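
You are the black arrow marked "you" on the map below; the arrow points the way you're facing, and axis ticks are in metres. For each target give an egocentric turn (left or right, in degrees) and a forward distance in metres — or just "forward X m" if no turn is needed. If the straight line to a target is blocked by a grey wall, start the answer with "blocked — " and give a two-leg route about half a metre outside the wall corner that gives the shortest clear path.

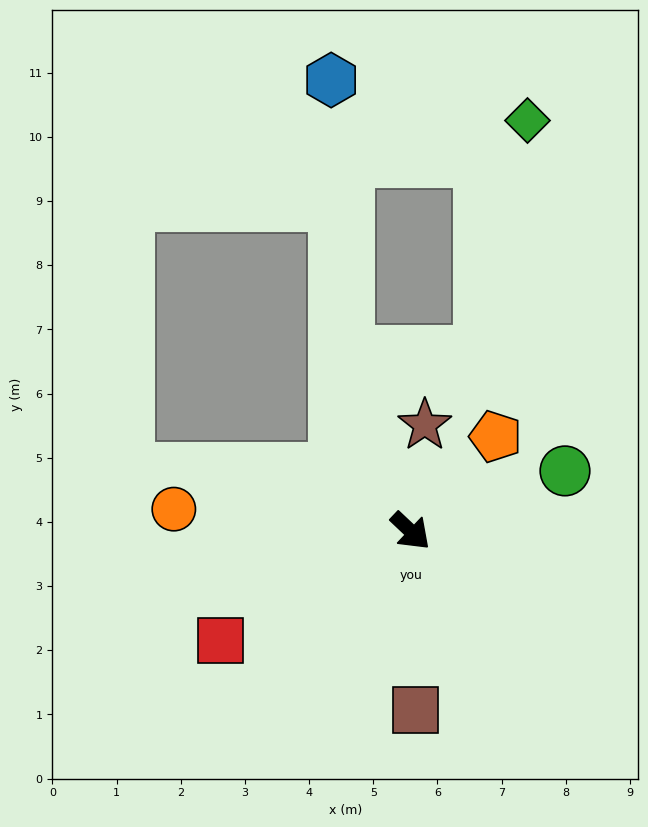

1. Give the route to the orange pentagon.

turn left 91°, forward 2.0 m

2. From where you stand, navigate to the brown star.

turn left 126°, forward 1.7 m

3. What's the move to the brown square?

turn right 45°, forward 2.8 m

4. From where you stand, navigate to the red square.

turn right 107°, forward 3.4 m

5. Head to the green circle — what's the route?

turn left 65°, forward 2.6 m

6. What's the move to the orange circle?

turn right 142°, forward 3.7 m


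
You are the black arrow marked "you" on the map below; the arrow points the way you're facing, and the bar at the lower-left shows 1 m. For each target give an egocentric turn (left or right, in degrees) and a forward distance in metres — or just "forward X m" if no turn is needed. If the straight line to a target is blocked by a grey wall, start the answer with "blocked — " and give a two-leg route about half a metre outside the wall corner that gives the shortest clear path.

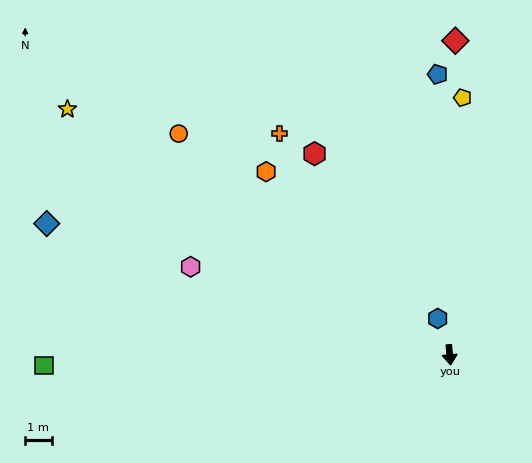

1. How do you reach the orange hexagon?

turn right 140°, forward 9.7 m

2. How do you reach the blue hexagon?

turn right 167°, forward 1.4 m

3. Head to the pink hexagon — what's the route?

turn right 114°, forward 10.3 m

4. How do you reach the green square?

turn right 94°, forward 15.2 m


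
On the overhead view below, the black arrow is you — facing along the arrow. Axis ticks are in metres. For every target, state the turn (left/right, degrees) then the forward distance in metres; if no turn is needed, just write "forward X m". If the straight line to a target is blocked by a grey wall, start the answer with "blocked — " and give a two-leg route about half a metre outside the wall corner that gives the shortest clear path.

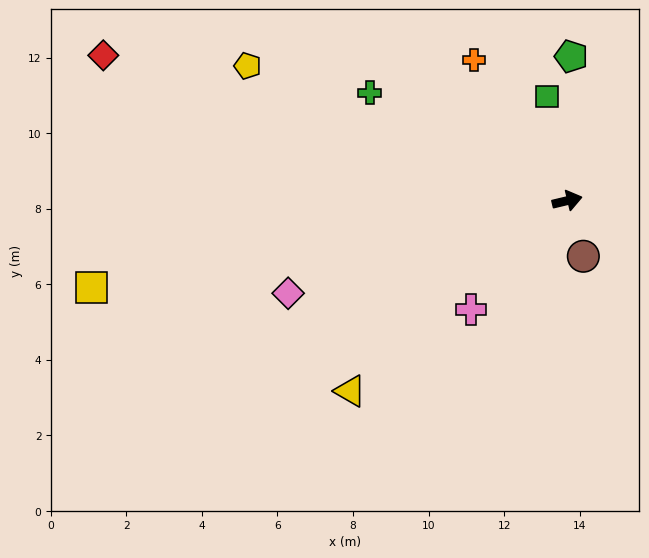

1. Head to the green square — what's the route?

turn left 87°, forward 2.8 m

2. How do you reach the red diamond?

turn left 149°, forward 12.9 m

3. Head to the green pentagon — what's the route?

turn left 75°, forward 3.8 m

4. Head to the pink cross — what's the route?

turn right 145°, forward 3.8 m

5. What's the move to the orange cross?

turn left 110°, forward 4.5 m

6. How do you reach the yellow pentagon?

turn left 144°, forward 9.2 m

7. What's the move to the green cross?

turn left 138°, forward 6.0 m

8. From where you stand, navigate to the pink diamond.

turn right 175°, forward 7.8 m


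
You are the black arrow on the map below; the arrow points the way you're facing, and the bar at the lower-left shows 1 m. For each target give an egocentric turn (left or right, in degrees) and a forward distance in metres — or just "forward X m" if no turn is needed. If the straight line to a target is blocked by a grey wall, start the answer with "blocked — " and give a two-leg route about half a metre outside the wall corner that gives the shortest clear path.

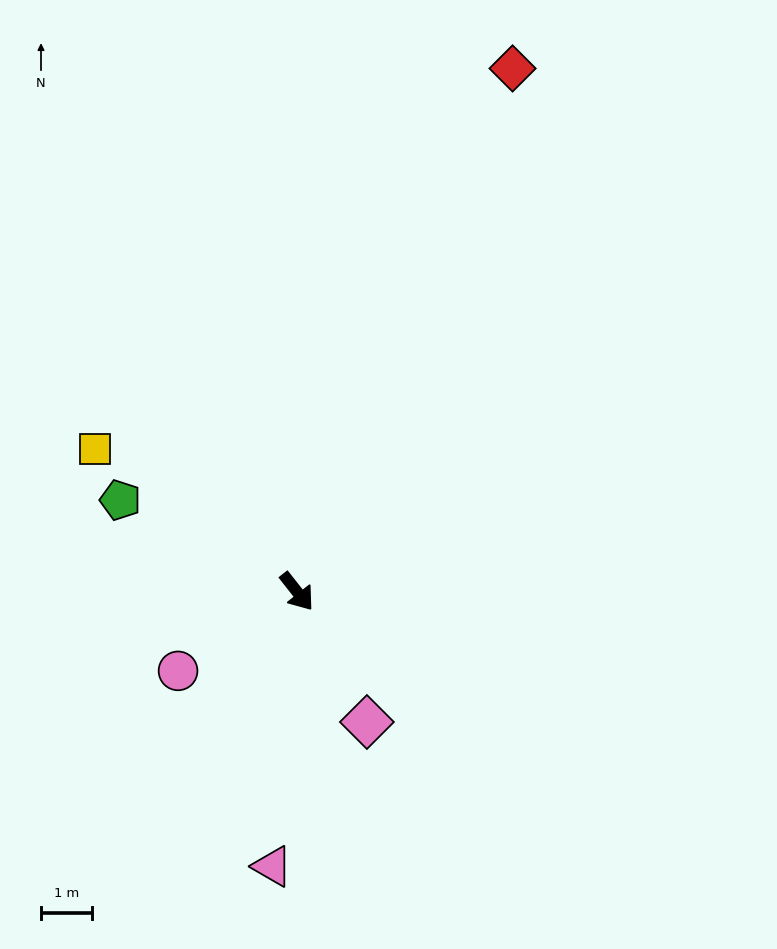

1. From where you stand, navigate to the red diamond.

turn left 119°, forward 11.1 m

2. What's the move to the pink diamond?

turn right 10°, forward 2.9 m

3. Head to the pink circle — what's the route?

turn right 95°, forward 2.8 m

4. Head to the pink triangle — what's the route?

turn right 43°, forward 5.4 m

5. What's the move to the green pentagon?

turn right 156°, forward 3.9 m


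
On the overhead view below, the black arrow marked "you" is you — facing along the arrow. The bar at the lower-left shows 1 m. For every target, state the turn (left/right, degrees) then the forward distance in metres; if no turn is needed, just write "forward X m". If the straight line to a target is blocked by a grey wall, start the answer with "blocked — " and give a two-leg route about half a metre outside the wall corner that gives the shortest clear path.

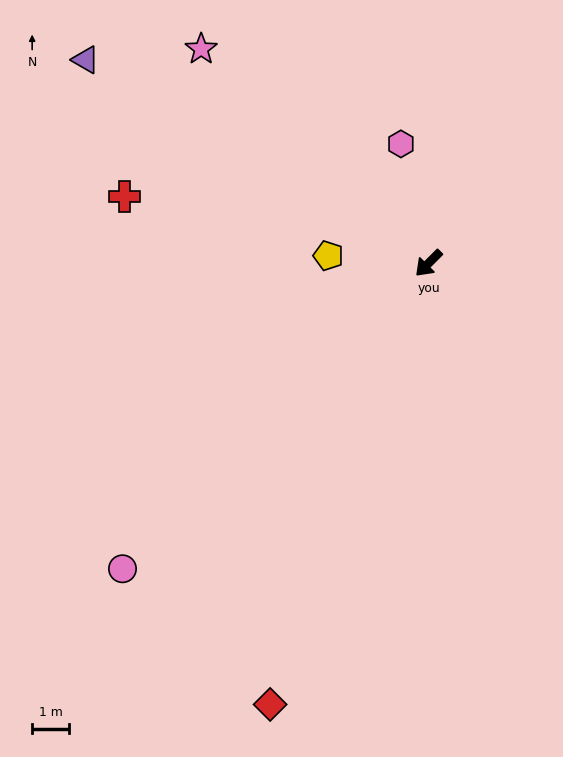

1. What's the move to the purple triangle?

turn right 76°, forward 10.8 m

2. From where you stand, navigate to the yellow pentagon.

turn right 49°, forward 2.7 m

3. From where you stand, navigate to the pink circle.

forward 11.7 m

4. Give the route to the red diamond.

turn left 25°, forward 12.6 m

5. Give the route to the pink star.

turn right 88°, forward 8.4 m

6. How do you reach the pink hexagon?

turn right 122°, forward 3.3 m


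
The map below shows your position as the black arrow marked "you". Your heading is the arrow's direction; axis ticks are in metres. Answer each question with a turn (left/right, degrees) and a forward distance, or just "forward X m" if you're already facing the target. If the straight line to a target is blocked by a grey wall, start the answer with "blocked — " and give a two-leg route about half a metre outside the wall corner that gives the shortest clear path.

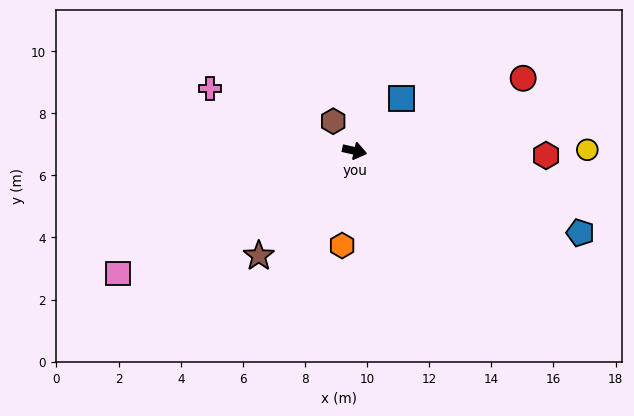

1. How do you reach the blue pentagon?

turn right 7°, forward 7.7 m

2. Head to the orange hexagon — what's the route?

turn right 85°, forward 3.1 m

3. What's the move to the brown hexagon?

turn left 139°, forward 1.2 m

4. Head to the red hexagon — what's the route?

turn left 11°, forward 6.2 m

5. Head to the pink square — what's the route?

turn right 140°, forward 8.6 m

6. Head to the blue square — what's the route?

turn left 61°, forward 2.3 m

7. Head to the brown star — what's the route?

turn right 120°, forward 4.6 m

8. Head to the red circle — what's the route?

turn left 36°, forward 5.9 m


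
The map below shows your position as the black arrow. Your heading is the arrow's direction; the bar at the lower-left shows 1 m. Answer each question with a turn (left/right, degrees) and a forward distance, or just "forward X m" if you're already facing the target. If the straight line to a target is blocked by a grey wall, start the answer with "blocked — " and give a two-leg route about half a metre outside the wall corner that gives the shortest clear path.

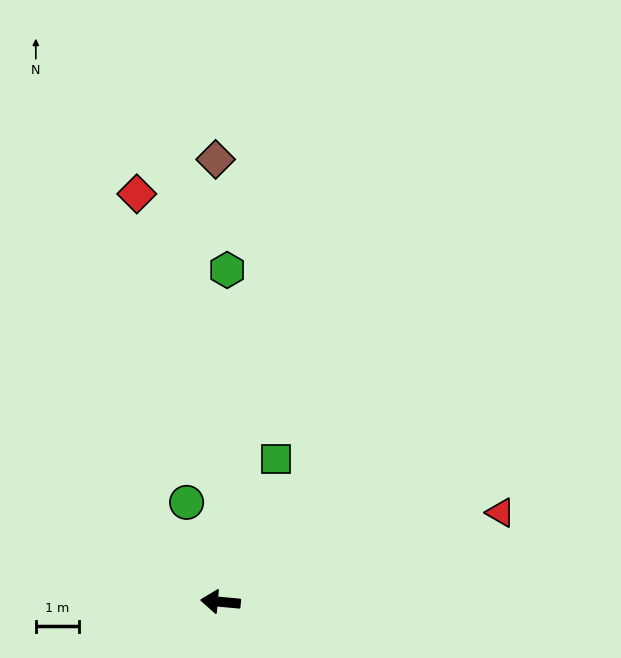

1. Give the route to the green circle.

turn right 66°, forward 2.4 m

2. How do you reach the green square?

turn right 106°, forward 3.6 m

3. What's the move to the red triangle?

turn right 157°, forward 6.9 m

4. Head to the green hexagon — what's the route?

turn right 86°, forward 7.7 m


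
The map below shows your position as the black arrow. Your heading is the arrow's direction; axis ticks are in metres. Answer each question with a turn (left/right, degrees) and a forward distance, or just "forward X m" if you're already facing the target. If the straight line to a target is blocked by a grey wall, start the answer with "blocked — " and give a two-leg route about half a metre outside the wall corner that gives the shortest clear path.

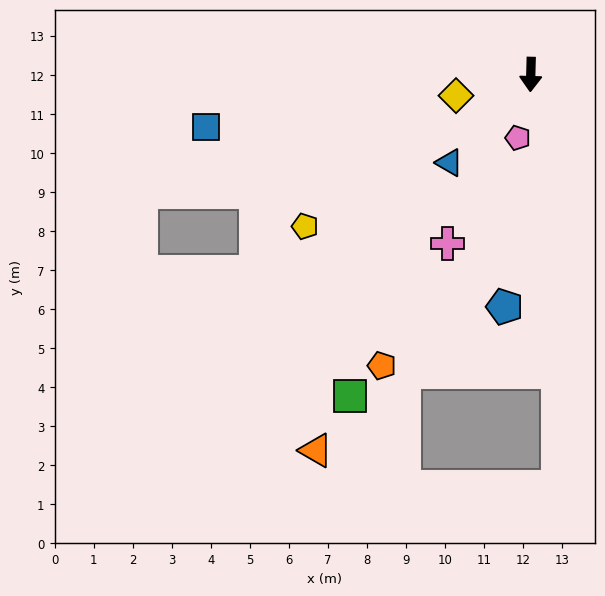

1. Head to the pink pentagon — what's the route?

turn right 10°, forward 1.7 m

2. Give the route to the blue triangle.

turn right 41°, forward 3.1 m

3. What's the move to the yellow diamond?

turn right 73°, forward 2.0 m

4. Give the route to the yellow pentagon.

turn right 55°, forward 7.0 m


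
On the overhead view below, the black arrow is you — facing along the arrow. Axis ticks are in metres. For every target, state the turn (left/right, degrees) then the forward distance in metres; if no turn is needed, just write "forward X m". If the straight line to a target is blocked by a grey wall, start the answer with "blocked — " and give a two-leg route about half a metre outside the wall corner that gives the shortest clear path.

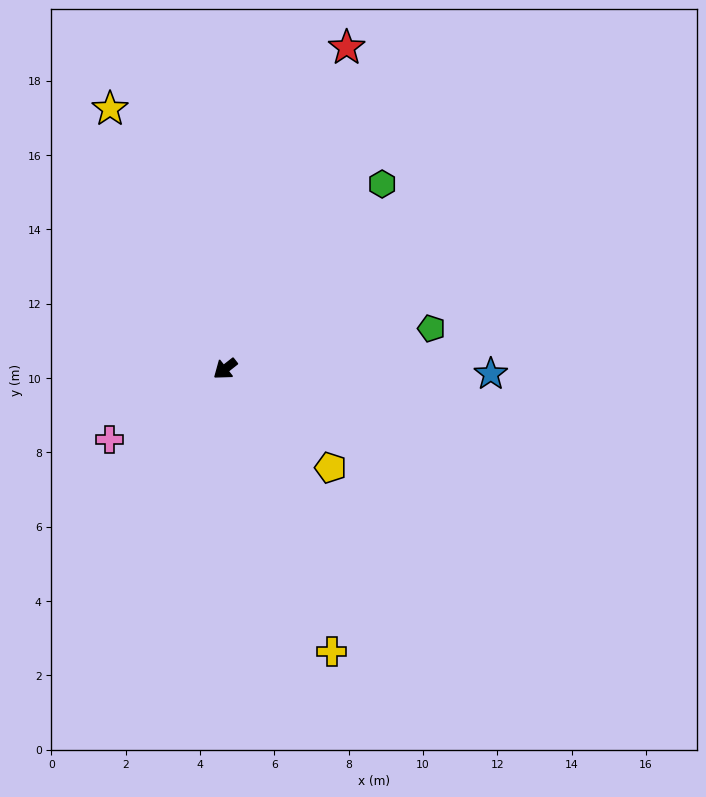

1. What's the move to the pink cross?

turn right 7°, forward 3.6 m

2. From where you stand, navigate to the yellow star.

turn right 104°, forward 7.7 m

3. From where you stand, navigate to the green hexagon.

turn right 169°, forward 6.5 m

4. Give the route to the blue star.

turn left 141°, forward 7.2 m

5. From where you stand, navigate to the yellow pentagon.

turn left 99°, forward 3.9 m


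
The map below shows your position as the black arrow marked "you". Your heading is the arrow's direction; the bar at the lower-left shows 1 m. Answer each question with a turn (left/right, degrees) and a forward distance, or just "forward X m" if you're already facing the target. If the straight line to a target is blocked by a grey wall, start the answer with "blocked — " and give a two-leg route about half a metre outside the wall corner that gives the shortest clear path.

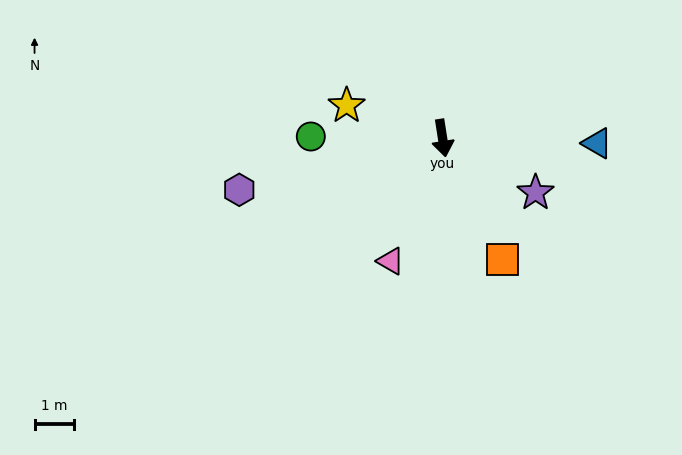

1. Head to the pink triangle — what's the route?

turn right 32°, forward 3.4 m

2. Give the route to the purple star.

turn left 51°, forward 2.7 m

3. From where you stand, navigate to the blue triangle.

turn left 79°, forward 3.9 m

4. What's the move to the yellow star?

turn right 118°, forward 2.6 m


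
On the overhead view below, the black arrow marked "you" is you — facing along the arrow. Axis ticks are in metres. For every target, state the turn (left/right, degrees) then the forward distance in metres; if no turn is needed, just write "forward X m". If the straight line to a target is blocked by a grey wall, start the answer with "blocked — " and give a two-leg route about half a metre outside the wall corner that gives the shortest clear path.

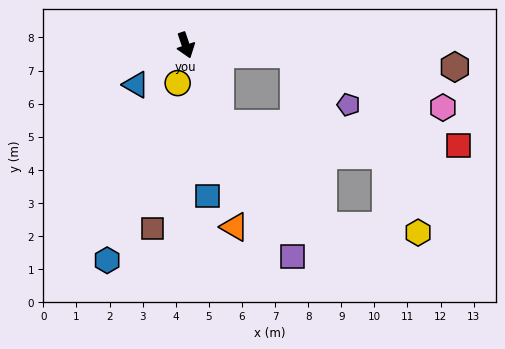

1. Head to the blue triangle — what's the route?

turn right 70°, forward 1.9 m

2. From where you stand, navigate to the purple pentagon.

blocked — turn left 67°, forward 3.3 m, then turn right 39°, forward 2.3 m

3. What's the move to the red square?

blocked — turn left 67°, forward 3.3 m, then turn right 25°, forward 5.7 m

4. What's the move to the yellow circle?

turn right 31°, forward 1.2 m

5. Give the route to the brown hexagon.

turn left 67°, forward 8.2 m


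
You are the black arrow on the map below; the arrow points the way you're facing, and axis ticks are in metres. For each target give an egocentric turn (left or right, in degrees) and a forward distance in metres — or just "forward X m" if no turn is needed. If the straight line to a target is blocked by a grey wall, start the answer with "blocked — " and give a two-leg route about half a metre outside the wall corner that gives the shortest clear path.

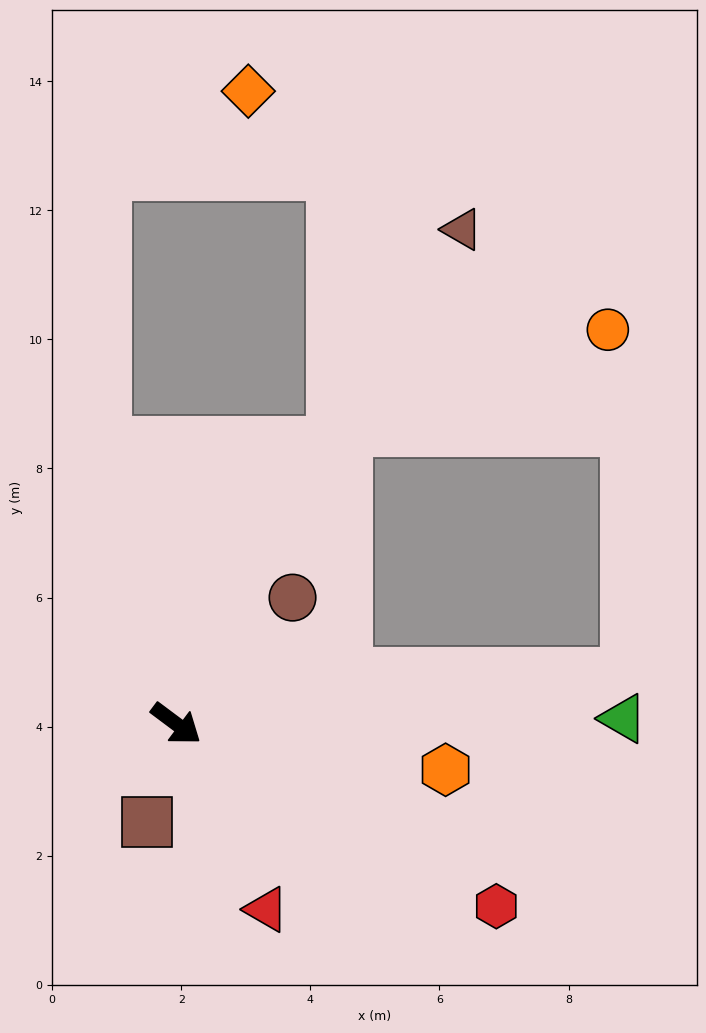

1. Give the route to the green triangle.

turn left 37°, forward 6.9 m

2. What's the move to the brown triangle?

turn left 97°, forward 8.8 m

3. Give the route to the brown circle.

turn left 84°, forward 2.7 m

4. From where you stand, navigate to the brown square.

turn right 70°, forward 1.6 m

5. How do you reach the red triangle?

turn right 27°, forward 3.2 m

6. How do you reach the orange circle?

blocked — turn left 97°, forward 5.3 m, then turn right 40°, forward 4.4 m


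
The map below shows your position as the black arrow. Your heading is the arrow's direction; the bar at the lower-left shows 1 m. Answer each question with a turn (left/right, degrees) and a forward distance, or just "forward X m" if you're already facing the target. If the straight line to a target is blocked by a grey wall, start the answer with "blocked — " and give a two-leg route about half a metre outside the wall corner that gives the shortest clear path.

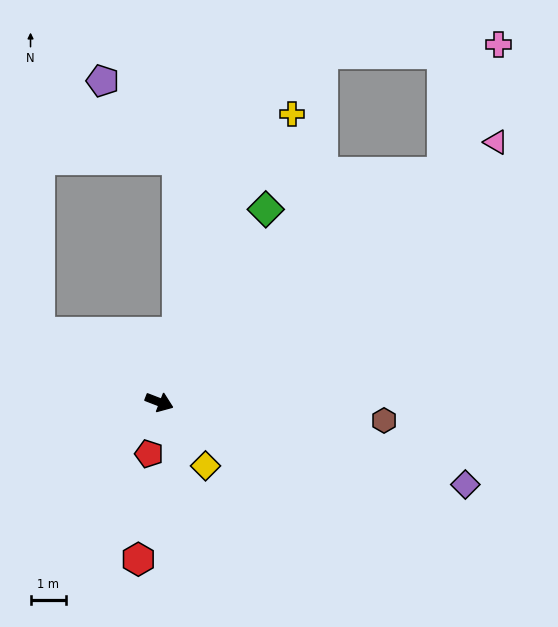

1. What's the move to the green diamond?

turn left 82°, forward 6.2 m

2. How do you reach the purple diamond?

turn left 6°, forward 8.9 m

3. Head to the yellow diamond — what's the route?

turn right 33°, forward 2.2 m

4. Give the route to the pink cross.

blocked — turn left 60°, forward 10.3 m, then turn left 27°, forward 3.9 m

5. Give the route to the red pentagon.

turn right 80°, forward 1.5 m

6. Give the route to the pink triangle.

turn left 59°, forward 12.0 m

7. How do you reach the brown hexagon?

turn left 17°, forward 6.3 m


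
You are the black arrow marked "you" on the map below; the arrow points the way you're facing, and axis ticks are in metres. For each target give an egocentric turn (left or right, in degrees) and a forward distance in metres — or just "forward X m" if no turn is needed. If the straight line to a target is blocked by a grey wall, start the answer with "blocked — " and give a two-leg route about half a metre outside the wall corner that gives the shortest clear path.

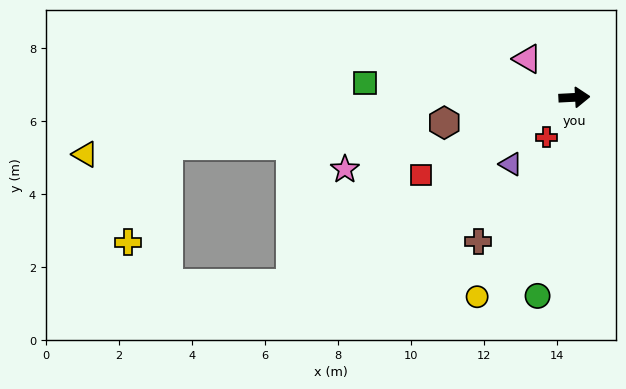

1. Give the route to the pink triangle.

turn left 138°, forward 1.7 m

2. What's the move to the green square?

turn left 173°, forward 5.7 m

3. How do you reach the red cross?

turn right 128°, forward 1.3 m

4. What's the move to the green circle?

turn right 103°, forward 5.5 m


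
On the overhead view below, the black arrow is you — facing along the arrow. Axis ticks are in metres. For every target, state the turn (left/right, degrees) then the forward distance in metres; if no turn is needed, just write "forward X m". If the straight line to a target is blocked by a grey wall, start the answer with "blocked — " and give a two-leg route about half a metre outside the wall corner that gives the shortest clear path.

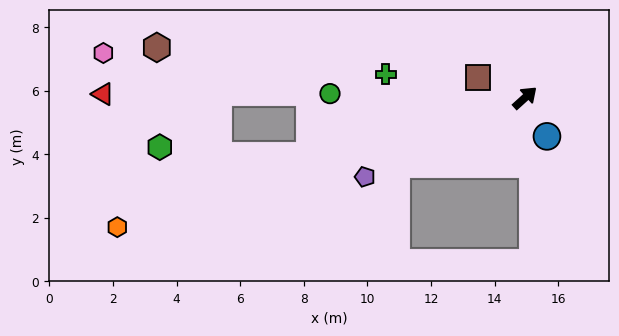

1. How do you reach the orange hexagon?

turn left 155°, forward 13.4 m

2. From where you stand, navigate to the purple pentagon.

turn left 164°, forward 5.6 m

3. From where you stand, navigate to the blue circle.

turn right 102°, forward 1.4 m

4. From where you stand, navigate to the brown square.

turn left 114°, forward 1.6 m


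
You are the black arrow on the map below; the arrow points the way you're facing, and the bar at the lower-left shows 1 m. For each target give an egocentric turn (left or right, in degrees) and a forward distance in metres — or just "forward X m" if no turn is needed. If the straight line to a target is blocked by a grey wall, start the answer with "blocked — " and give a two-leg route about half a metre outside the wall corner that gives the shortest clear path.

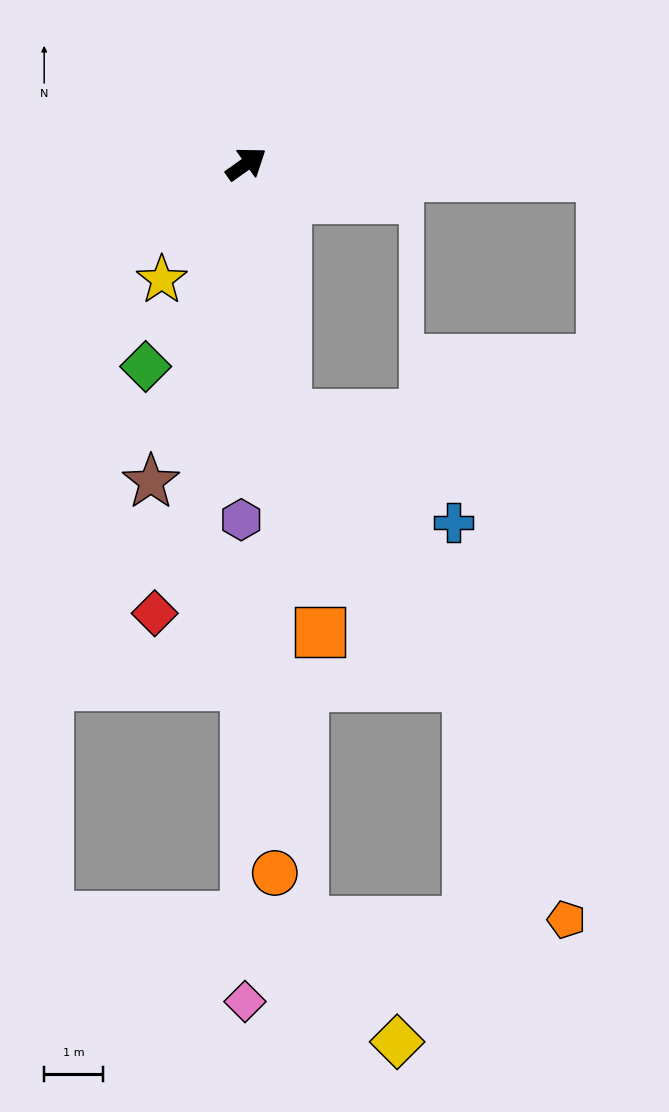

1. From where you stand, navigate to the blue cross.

blocked — turn right 116°, forward 4.3 m, then turn left 48°, forward 3.4 m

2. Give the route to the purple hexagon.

turn right 126°, forward 6.1 m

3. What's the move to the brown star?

turn right 142°, forward 5.7 m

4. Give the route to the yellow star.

turn right 161°, forward 2.4 m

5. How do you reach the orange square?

turn right 116°, forward 8.1 m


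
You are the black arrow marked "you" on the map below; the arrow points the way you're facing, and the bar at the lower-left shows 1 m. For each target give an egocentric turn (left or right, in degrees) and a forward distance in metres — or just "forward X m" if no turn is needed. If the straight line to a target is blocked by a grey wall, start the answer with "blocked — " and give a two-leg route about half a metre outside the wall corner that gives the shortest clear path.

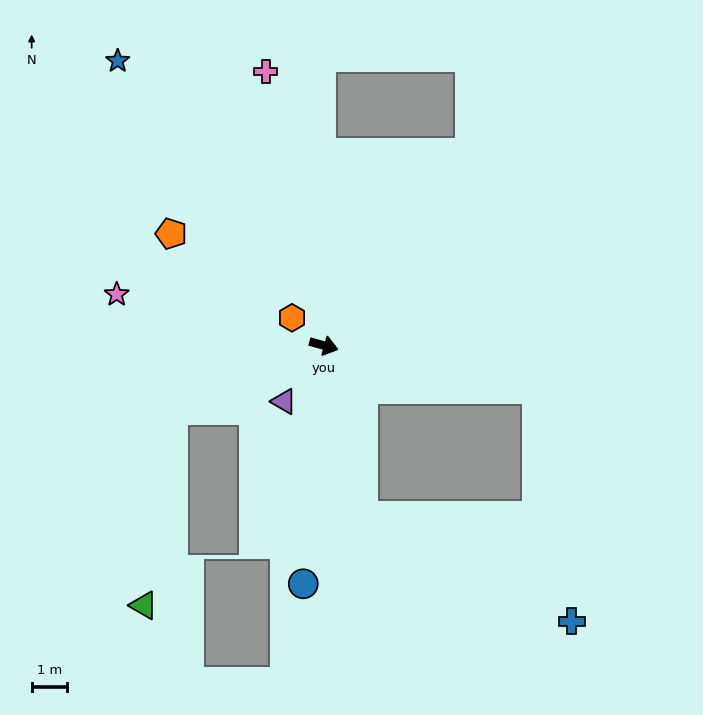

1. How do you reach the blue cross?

blocked — turn right 61°, forward 4.9 m, then turn left 50°, forward 6.6 m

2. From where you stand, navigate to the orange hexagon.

turn left 155°, forward 1.2 m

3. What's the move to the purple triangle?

turn right 110°, forward 1.9 m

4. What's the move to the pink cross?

turn left 118°, forward 7.9 m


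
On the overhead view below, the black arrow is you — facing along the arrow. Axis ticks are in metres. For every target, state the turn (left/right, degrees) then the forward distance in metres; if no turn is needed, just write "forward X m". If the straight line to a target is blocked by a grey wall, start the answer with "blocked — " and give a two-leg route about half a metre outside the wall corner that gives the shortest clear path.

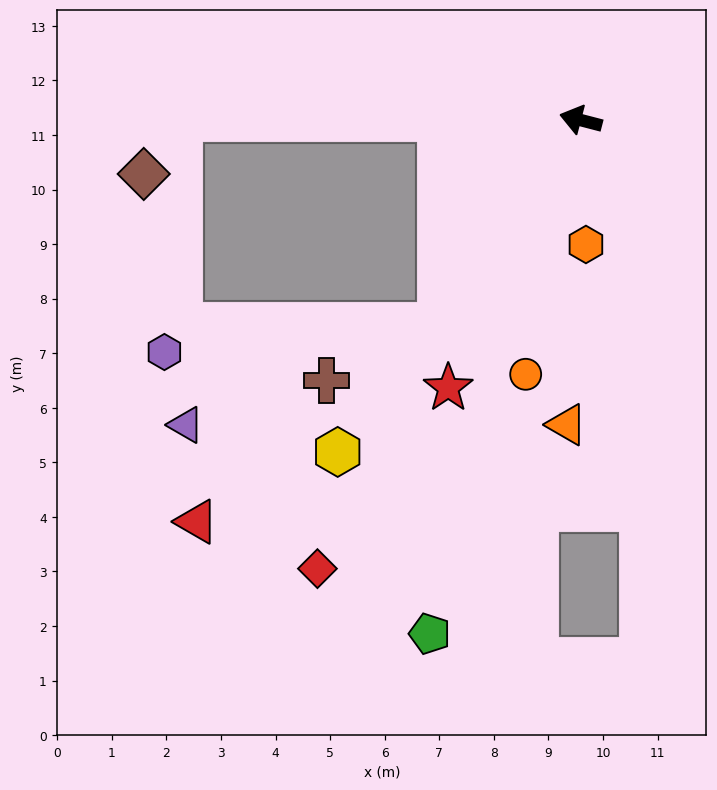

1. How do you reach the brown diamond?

blocked — turn left 14°, forward 7.4 m, then turn left 58°, forward 1.2 m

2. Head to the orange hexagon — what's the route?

turn left 107°, forward 2.3 m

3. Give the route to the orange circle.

turn left 92°, forward 4.8 m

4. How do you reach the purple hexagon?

blocked — turn left 70°, forward 4.6 m, then turn right 50°, forward 5.1 m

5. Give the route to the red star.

turn left 78°, forward 5.5 m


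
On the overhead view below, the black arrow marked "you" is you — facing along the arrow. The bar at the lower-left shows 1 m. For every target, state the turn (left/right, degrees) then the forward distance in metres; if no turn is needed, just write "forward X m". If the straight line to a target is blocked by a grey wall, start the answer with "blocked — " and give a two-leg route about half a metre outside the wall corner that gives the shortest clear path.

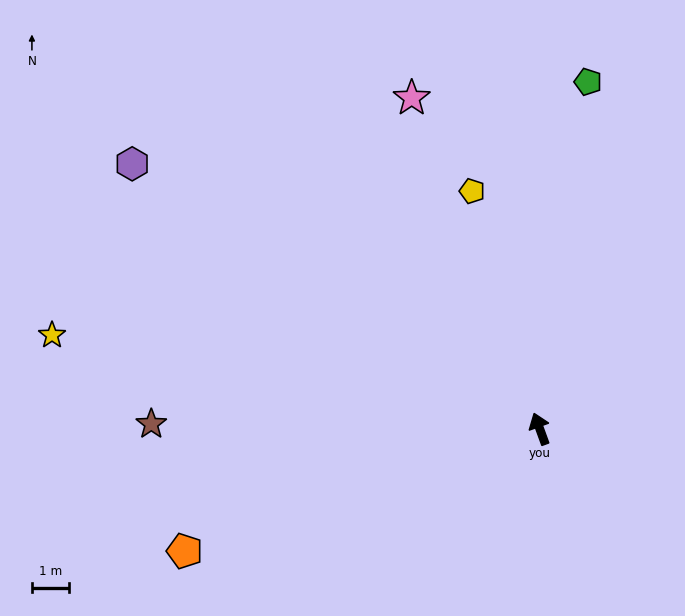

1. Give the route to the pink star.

forward 9.5 m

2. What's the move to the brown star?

turn left 69°, forward 10.4 m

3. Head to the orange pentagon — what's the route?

turn left 89°, forward 10.1 m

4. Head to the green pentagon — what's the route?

turn right 28°, forward 9.4 m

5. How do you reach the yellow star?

turn left 59°, forward 13.3 m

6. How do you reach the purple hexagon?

turn left 37°, forward 13.0 m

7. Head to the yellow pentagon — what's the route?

turn right 4°, forward 6.6 m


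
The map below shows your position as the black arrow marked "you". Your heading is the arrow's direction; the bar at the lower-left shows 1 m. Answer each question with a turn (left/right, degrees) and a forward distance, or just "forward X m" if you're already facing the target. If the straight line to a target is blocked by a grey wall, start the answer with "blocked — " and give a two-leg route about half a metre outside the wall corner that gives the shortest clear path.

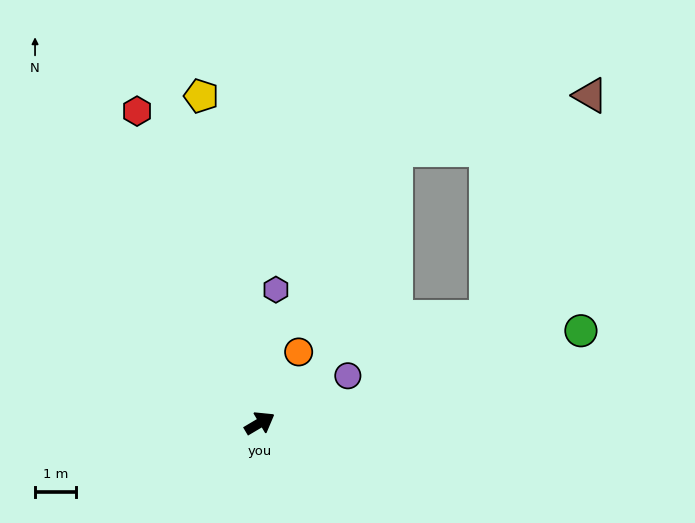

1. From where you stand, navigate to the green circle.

turn right 15°, forward 8.2 m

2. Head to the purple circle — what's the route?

turn right 2°, forward 2.4 m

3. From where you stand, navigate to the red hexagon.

turn left 81°, forward 8.2 m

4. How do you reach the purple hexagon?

turn left 52°, forward 3.3 m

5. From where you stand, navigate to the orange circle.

turn left 31°, forward 2.0 m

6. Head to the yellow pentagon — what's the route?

turn left 69°, forward 8.1 m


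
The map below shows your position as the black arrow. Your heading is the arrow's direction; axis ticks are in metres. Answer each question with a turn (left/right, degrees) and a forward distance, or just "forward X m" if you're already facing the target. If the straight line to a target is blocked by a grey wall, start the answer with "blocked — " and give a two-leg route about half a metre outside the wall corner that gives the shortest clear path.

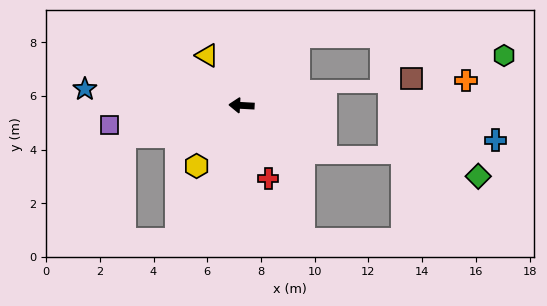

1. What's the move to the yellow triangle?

turn right 52°, forward 2.3 m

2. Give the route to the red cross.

turn left 113°, forward 2.9 m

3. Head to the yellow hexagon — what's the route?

turn left 56°, forward 2.8 m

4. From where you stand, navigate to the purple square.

turn left 12°, forward 5.0 m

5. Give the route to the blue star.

turn right 3°, forward 5.9 m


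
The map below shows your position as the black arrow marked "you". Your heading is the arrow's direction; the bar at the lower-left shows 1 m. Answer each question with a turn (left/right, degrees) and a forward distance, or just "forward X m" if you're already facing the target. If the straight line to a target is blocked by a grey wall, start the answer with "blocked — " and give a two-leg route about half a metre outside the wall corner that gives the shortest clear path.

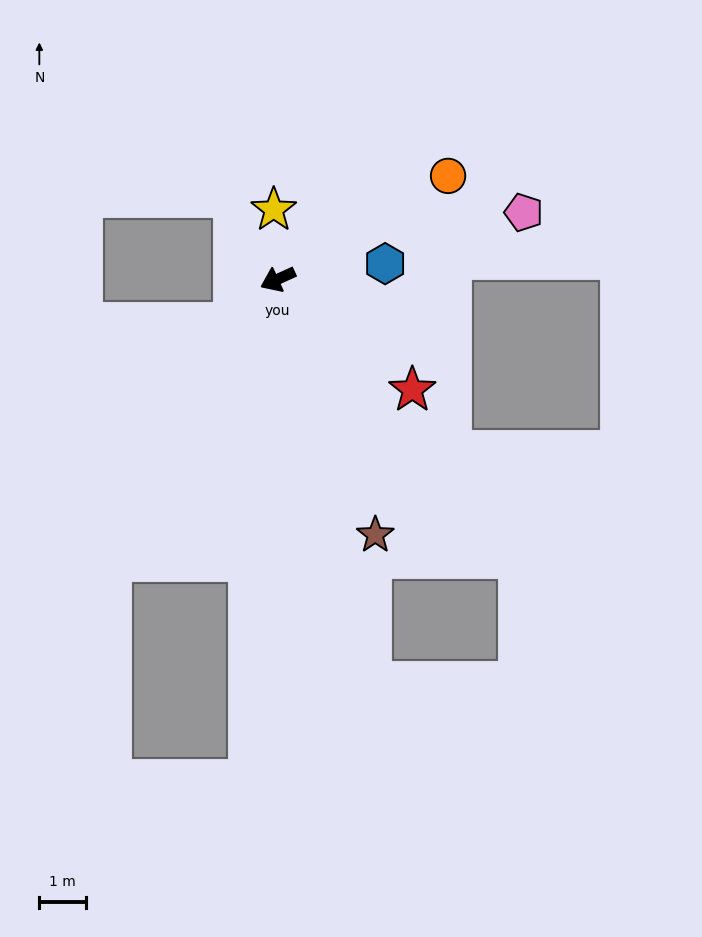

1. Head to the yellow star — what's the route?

turn right 111°, forward 1.5 m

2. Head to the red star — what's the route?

turn left 116°, forward 3.7 m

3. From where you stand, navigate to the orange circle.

turn right 173°, forward 4.2 m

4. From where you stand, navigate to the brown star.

turn left 86°, forward 5.8 m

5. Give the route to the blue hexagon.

turn left 164°, forward 2.3 m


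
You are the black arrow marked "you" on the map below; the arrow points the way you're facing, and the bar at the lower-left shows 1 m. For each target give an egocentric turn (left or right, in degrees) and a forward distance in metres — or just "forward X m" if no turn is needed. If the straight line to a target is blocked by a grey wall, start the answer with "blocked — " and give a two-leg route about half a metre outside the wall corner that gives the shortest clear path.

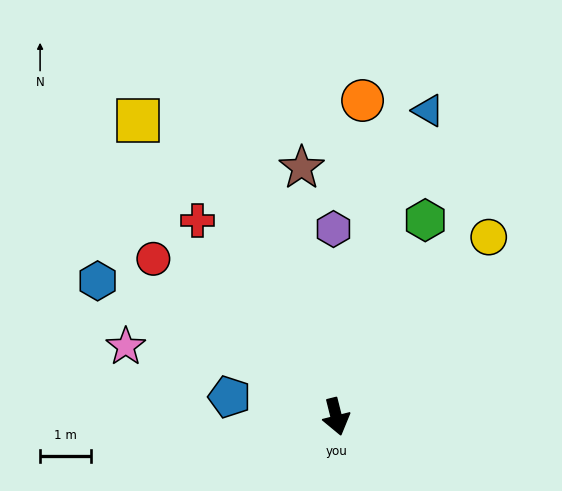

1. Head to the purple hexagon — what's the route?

turn left 167°, forward 3.7 m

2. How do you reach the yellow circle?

turn left 126°, forward 4.6 m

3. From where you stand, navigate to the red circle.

turn right 145°, forward 4.7 m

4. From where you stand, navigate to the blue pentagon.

turn right 115°, forward 2.1 m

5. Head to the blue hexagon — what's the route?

turn right 134°, forward 5.4 m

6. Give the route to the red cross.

turn right 159°, forward 4.7 m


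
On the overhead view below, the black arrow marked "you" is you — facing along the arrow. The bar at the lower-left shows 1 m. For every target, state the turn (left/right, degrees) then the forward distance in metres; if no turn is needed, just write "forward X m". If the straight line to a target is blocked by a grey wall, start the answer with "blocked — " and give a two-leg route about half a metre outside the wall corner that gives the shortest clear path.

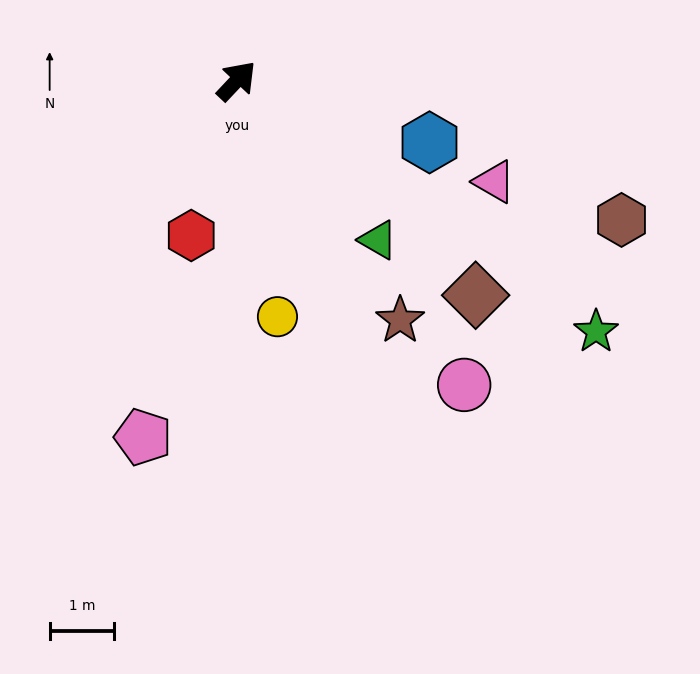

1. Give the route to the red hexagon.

turn right 153°, forward 2.5 m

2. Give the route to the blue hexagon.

turn right 64°, forward 3.1 m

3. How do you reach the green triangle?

turn right 95°, forward 3.3 m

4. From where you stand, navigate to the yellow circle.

turn right 127°, forward 3.7 m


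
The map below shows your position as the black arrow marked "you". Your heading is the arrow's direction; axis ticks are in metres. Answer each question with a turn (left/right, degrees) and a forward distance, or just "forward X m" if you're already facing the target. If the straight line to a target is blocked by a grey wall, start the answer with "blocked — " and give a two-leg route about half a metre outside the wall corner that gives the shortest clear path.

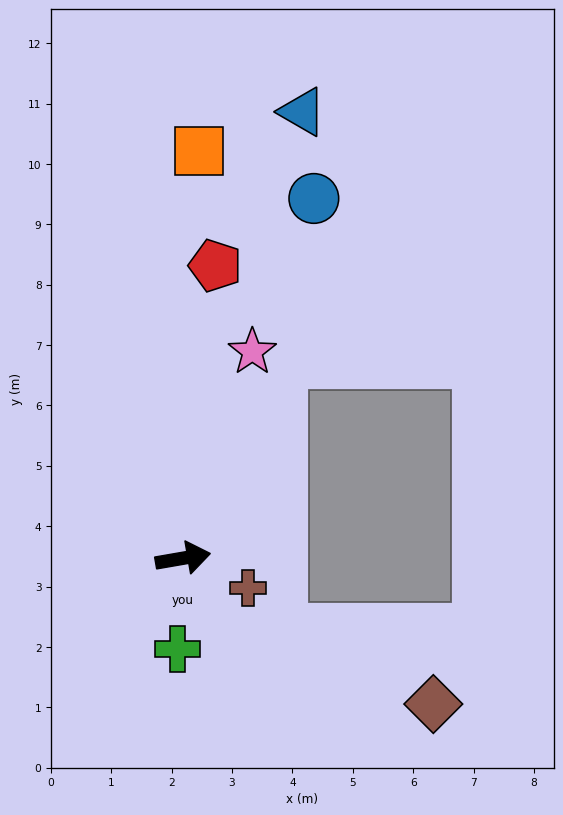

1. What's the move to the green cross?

turn right 103°, forward 1.5 m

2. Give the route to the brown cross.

turn right 34°, forward 1.2 m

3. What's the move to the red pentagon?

turn left 74°, forward 4.9 m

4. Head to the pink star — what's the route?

turn left 62°, forward 3.6 m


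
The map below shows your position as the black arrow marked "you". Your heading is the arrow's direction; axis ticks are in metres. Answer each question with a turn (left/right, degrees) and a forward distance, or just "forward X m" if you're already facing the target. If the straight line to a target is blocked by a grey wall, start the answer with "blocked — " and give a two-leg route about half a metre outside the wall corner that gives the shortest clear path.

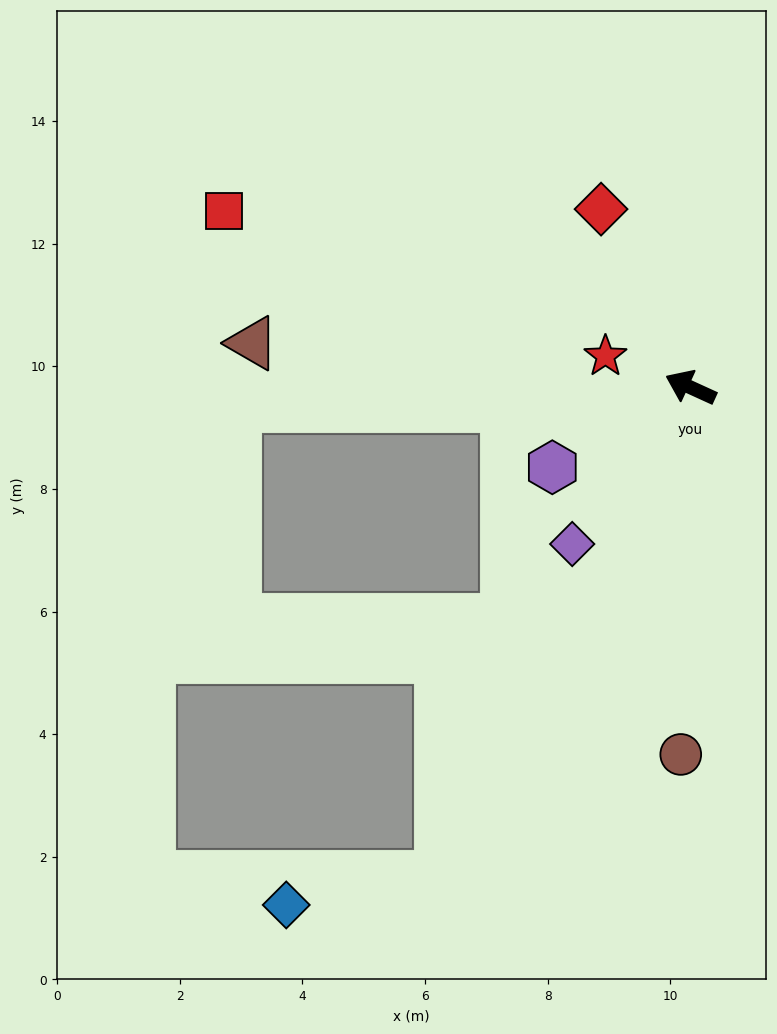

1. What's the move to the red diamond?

turn right 39°, forward 3.3 m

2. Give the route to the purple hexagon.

turn left 55°, forward 2.6 m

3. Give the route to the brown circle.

turn left 113°, forward 6.0 m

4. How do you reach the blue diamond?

blocked — turn left 87°, forward 9.0 m, then turn right 52°, forward 2.6 m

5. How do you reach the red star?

turn left 4°, forward 1.5 m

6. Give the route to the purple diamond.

turn left 77°, forward 3.2 m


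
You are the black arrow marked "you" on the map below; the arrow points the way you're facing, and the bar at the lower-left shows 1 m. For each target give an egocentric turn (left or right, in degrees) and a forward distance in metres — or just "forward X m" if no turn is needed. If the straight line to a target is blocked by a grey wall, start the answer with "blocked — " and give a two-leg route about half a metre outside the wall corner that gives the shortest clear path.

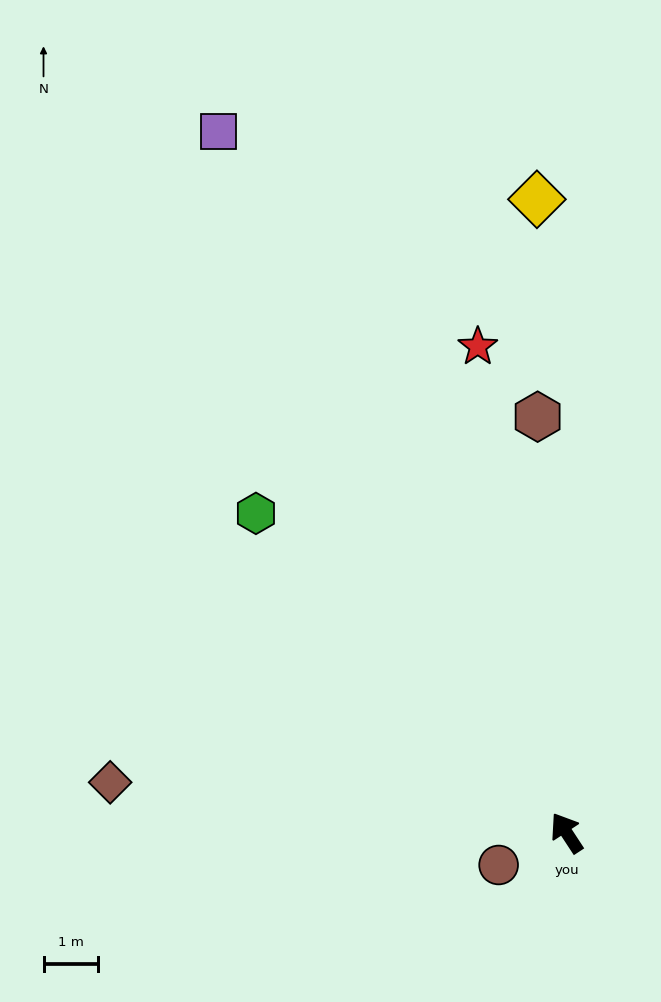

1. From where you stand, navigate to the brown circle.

turn left 82°, forward 1.4 m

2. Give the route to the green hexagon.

turn left 11°, forward 8.2 m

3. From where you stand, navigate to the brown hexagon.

turn right 29°, forward 7.6 m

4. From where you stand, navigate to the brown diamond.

turn left 50°, forward 8.4 m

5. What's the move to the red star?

turn right 23°, forward 9.0 m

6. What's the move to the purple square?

turn right 7°, forward 14.3 m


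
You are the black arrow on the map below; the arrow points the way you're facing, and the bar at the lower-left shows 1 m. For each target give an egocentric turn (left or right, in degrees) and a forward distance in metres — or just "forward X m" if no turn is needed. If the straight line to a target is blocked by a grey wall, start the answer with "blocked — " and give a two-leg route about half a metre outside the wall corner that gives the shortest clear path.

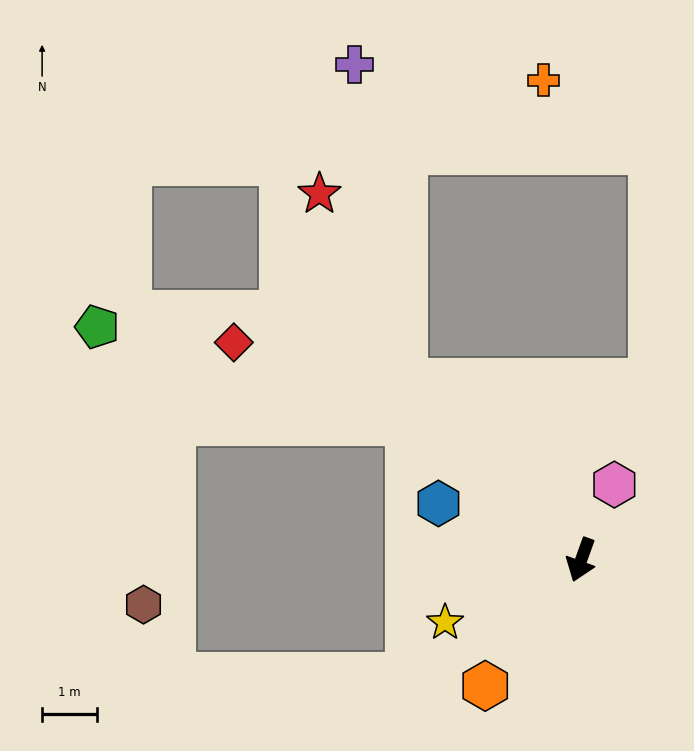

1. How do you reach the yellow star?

turn right 45°, forward 2.7 m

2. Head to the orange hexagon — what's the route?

turn right 17°, forward 2.9 m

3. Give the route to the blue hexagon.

turn right 92°, forward 2.8 m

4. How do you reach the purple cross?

blocked — turn right 116°, forward 4.6 m, then turn right 35°, forward 5.9 m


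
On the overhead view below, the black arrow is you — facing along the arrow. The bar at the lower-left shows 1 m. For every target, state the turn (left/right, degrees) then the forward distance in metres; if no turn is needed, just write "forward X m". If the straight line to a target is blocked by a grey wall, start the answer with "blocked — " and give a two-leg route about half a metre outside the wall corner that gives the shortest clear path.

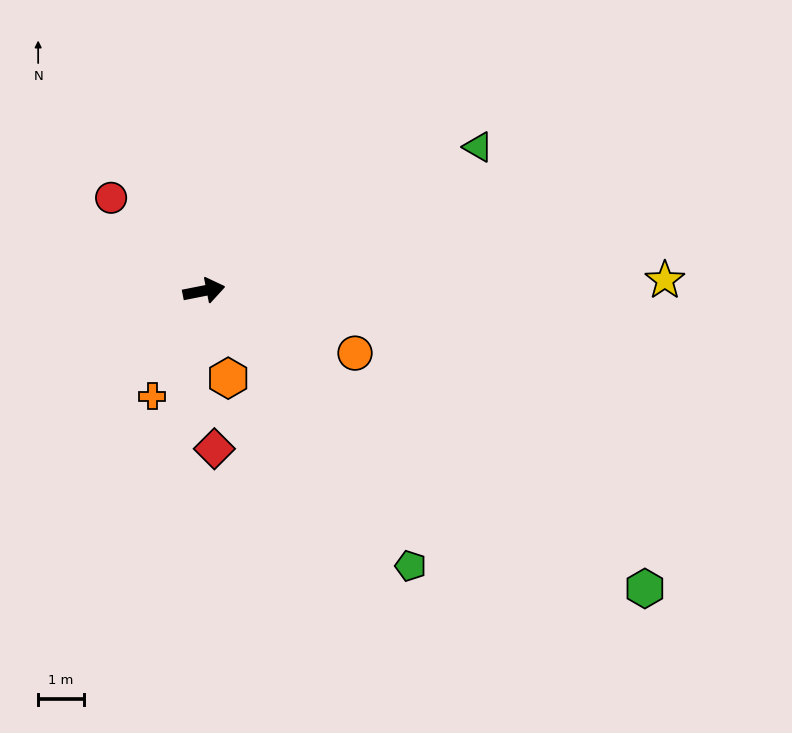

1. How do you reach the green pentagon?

turn right 64°, forward 7.5 m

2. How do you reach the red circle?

turn left 124°, forward 2.9 m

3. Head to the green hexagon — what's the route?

turn right 45°, forward 11.6 m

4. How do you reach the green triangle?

turn left 17°, forward 6.7 m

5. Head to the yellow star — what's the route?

turn right 10°, forward 10.0 m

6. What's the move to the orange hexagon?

turn right 86°, forward 2.0 m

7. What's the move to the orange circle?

turn right 34°, forward 3.5 m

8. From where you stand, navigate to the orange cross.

turn right 127°, forward 2.5 m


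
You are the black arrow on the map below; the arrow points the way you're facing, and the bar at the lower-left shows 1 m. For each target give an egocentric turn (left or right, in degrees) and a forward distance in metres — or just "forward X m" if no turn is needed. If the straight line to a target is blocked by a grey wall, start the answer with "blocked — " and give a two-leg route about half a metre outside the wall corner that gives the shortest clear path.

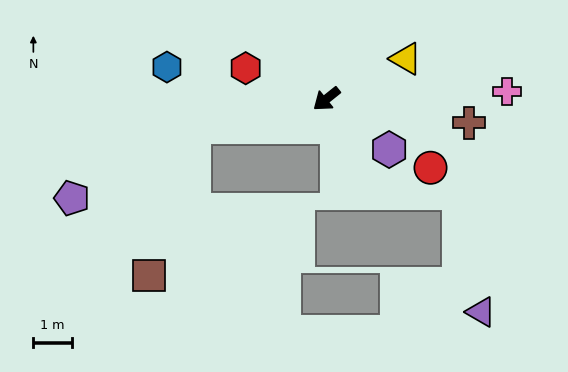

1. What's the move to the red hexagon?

turn right 60°, forward 2.2 m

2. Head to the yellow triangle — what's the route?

turn left 168°, forward 2.3 m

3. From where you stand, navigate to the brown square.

blocked — turn right 26°, forward 3.5 m, then turn left 60°, forward 4.0 m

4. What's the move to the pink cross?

turn left 144°, forward 4.7 m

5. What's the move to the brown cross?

turn left 132°, forward 3.7 m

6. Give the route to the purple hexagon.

turn left 102°, forward 2.1 m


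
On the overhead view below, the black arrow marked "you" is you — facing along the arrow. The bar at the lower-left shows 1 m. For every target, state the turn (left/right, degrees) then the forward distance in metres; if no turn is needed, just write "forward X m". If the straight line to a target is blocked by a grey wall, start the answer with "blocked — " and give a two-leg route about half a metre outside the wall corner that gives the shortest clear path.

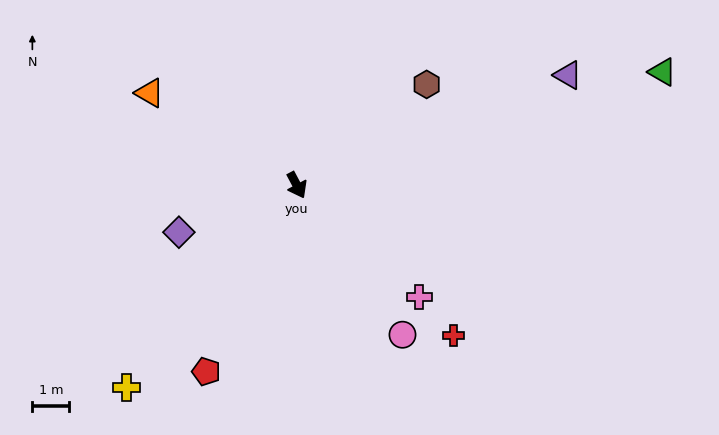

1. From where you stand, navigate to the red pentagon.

turn right 54°, forward 5.6 m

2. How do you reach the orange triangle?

turn right 150°, forward 4.7 m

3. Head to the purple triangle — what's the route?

turn left 84°, forward 7.9 m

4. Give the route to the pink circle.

turn left 7°, forward 5.0 m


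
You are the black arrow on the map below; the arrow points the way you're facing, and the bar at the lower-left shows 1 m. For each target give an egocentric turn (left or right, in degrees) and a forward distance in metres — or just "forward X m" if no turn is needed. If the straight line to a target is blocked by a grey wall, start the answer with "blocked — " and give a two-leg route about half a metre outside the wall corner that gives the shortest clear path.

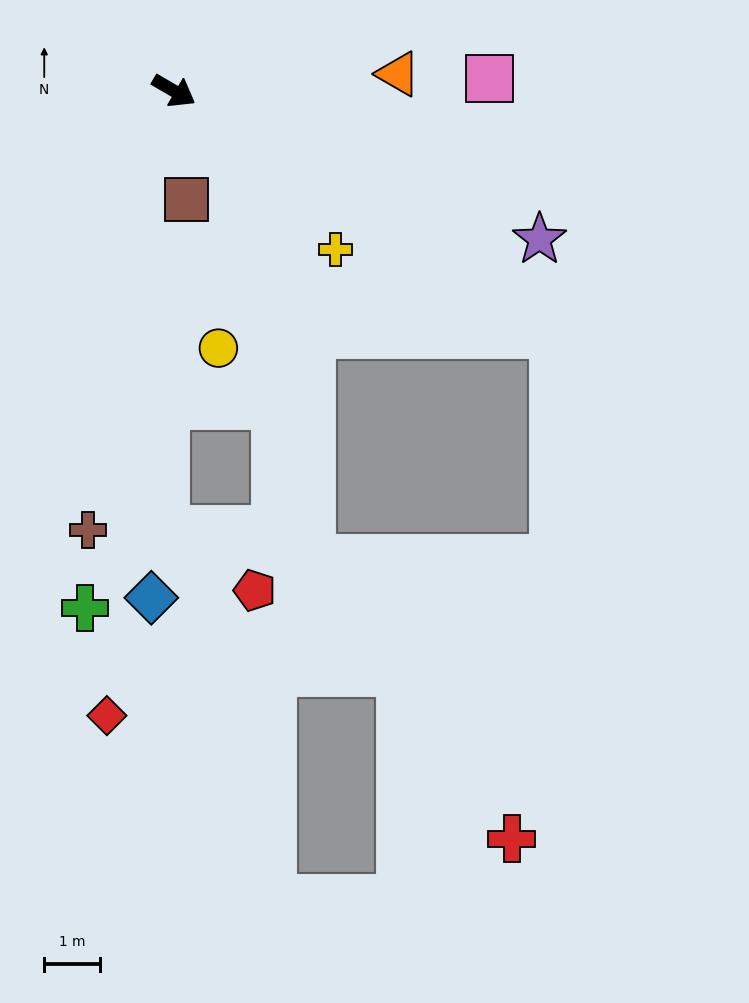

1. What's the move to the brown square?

turn right 53°, forward 2.0 m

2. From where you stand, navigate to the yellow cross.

turn right 14°, forward 4.1 m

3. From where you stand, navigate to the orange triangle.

turn left 35°, forward 4.0 m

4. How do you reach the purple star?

turn left 8°, forward 7.1 m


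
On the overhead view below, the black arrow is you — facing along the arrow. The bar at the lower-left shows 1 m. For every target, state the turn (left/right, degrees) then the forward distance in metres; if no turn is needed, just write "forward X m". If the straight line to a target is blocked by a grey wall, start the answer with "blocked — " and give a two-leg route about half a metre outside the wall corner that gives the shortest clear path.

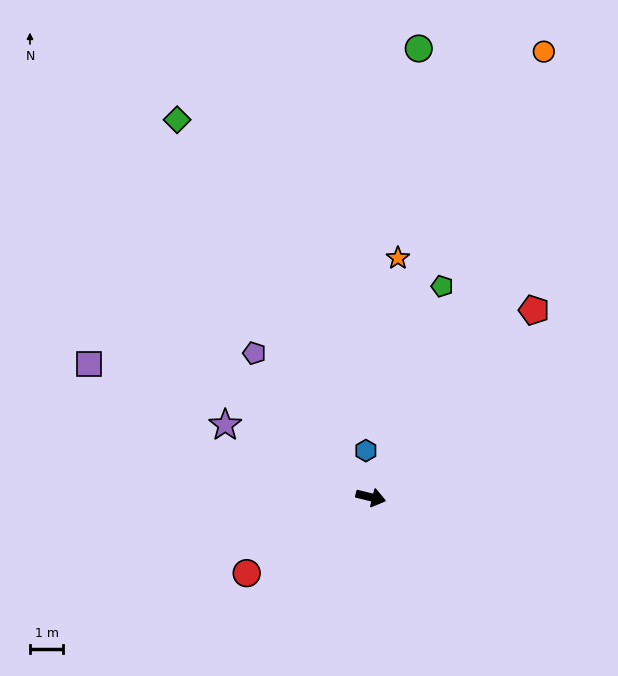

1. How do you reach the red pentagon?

turn left 63°, forward 7.5 m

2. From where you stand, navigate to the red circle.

turn right 135°, forward 4.4 m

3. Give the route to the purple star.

turn left 167°, forward 4.9 m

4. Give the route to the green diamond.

turn left 131°, forward 12.8 m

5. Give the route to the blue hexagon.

turn left 110°, forward 1.4 m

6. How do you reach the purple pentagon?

turn left 143°, forward 5.6 m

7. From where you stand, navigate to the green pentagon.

turn left 85°, forward 6.7 m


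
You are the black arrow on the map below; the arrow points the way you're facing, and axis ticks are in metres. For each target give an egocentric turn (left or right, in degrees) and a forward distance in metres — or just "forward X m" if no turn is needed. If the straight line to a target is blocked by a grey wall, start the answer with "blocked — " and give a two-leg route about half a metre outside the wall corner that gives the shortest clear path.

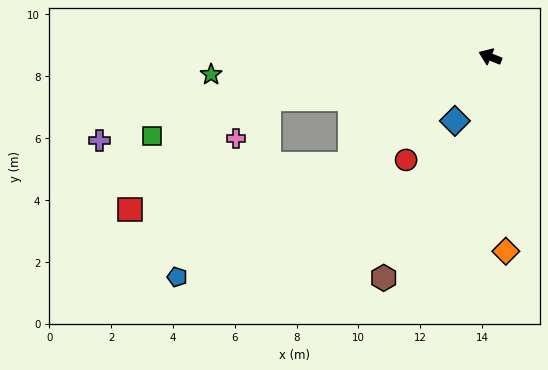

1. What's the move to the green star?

turn left 26°, forward 9.0 m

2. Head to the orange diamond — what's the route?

turn left 117°, forward 6.3 m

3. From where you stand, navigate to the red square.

blocked — turn left 60°, forward 5.7 m, then turn right 27°, forward 7.3 m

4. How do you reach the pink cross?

blocked — turn left 33°, forward 7.3 m, then turn left 41°, forward 1.7 m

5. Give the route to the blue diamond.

turn left 83°, forward 2.4 m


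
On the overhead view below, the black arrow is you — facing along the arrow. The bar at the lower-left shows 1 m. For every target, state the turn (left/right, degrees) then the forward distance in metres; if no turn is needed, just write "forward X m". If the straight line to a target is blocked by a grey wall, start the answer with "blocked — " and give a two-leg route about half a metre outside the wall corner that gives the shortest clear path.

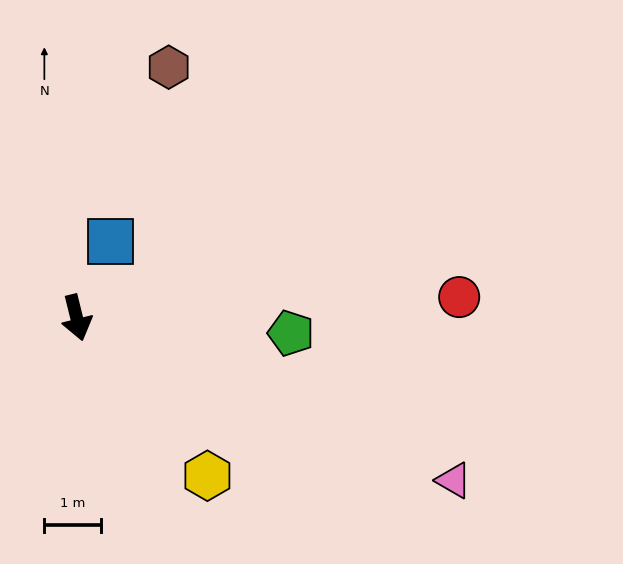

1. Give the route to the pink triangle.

turn left 53°, forward 7.3 m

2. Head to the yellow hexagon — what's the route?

turn left 26°, forward 3.6 m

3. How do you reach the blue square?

turn left 142°, forward 1.5 m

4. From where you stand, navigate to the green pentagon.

turn left 72°, forward 3.8 m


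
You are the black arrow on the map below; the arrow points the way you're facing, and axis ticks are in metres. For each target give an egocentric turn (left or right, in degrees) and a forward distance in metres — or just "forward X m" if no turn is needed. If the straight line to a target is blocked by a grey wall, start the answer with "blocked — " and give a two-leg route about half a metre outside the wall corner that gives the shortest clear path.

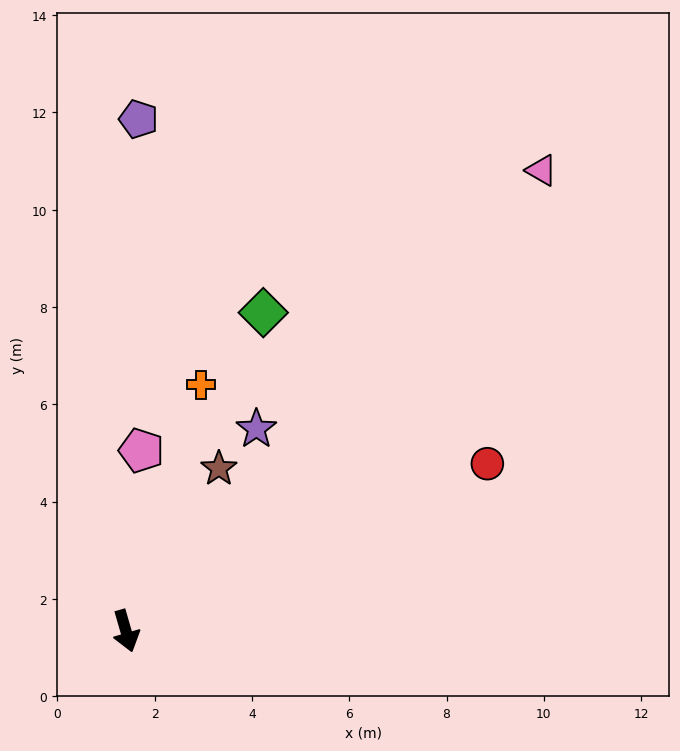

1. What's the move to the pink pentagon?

turn left 159°, forward 3.7 m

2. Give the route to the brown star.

turn left 134°, forward 3.8 m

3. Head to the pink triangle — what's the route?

turn left 122°, forward 12.8 m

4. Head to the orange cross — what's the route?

turn left 147°, forward 5.3 m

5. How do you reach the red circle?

turn left 99°, forward 8.2 m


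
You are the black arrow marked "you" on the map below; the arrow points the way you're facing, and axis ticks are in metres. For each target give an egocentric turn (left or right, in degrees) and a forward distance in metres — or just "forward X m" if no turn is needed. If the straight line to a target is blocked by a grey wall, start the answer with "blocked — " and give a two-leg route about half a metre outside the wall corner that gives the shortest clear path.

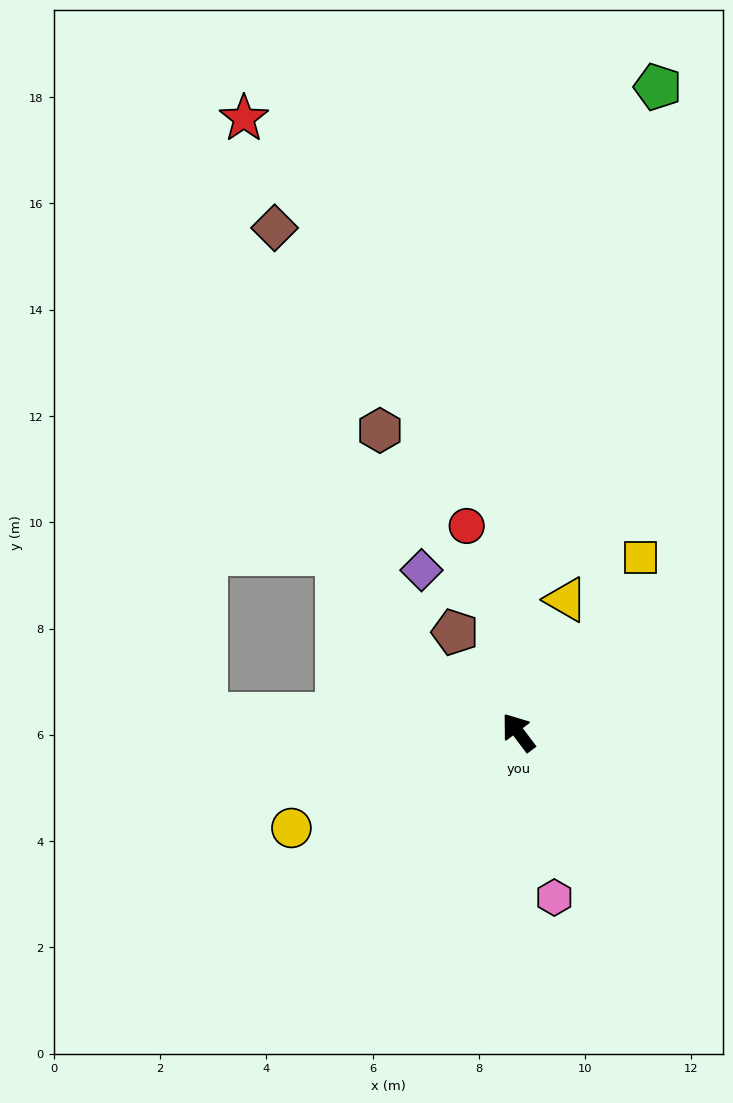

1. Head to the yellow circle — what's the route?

turn left 76°, forward 4.6 m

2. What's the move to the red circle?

turn right 23°, forward 4.0 m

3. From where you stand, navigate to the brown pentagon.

turn right 5°, forward 2.2 m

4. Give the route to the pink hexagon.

turn left 155°, forward 3.2 m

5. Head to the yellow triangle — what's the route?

turn right 57°, forward 2.7 m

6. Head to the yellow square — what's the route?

turn right 72°, forward 4.0 m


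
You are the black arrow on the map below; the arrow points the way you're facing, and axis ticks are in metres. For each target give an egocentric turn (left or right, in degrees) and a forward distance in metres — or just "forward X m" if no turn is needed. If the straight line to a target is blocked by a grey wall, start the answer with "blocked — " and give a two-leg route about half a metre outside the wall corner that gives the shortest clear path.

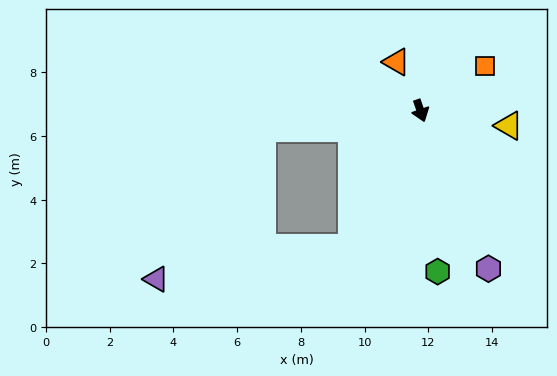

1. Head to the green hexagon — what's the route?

turn right 13°, forward 5.1 m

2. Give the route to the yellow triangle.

turn left 61°, forward 2.8 m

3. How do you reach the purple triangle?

blocked — turn right 103°, forward 5.0 m, then turn left 49°, forward 5.8 m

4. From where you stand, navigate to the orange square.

turn left 106°, forward 2.5 m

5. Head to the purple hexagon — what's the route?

turn left 4°, forward 5.4 m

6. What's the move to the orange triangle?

turn right 173°, forward 1.7 m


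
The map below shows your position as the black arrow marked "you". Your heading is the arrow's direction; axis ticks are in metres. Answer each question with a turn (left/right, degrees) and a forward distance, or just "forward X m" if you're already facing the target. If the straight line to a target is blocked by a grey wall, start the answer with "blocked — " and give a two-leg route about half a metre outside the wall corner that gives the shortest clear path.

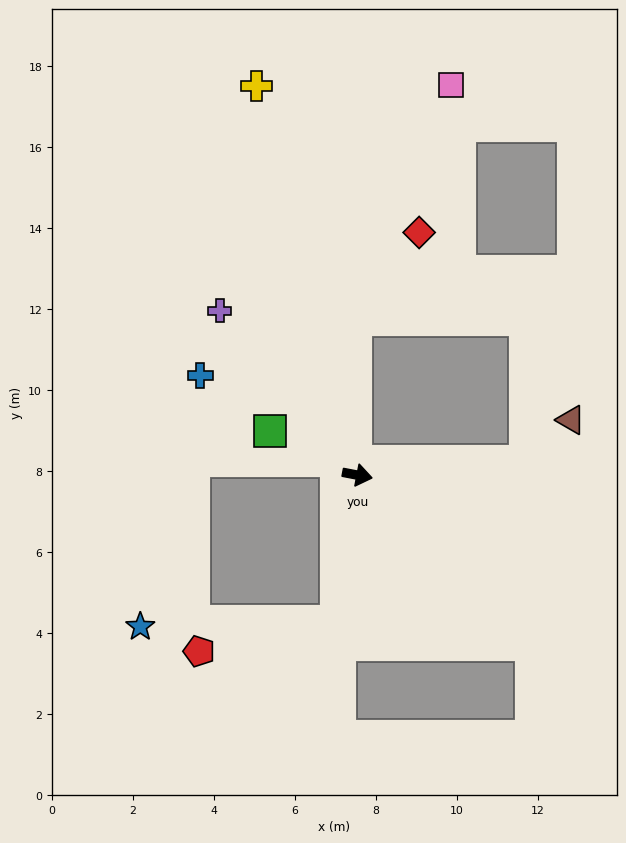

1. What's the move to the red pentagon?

blocked — turn right 87°, forward 3.7 m, then turn right 70°, forward 3.5 m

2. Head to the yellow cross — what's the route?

turn left 115°, forward 9.9 m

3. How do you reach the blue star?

blocked — turn right 87°, forward 3.7 m, then turn right 81°, forward 4.9 m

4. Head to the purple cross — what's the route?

turn left 141°, forward 5.3 m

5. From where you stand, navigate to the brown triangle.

blocked — turn left 15°, forward 4.2 m, then turn left 39°, forward 1.5 m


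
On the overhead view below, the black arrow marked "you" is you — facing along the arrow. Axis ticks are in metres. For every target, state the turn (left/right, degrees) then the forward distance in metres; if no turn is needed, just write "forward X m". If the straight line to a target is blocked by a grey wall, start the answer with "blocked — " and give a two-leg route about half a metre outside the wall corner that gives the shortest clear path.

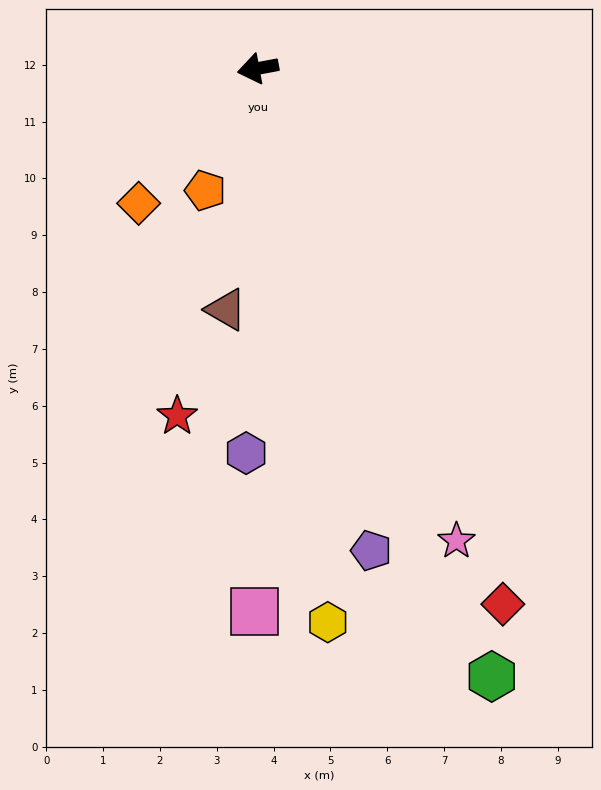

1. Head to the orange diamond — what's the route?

turn left 38°, forward 3.2 m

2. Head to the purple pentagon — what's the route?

turn left 93°, forward 8.7 m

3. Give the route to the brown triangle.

turn left 72°, forward 4.3 m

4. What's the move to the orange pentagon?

turn left 56°, forward 2.3 m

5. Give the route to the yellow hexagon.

turn left 87°, forward 9.8 m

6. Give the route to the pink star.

turn left 102°, forward 9.0 m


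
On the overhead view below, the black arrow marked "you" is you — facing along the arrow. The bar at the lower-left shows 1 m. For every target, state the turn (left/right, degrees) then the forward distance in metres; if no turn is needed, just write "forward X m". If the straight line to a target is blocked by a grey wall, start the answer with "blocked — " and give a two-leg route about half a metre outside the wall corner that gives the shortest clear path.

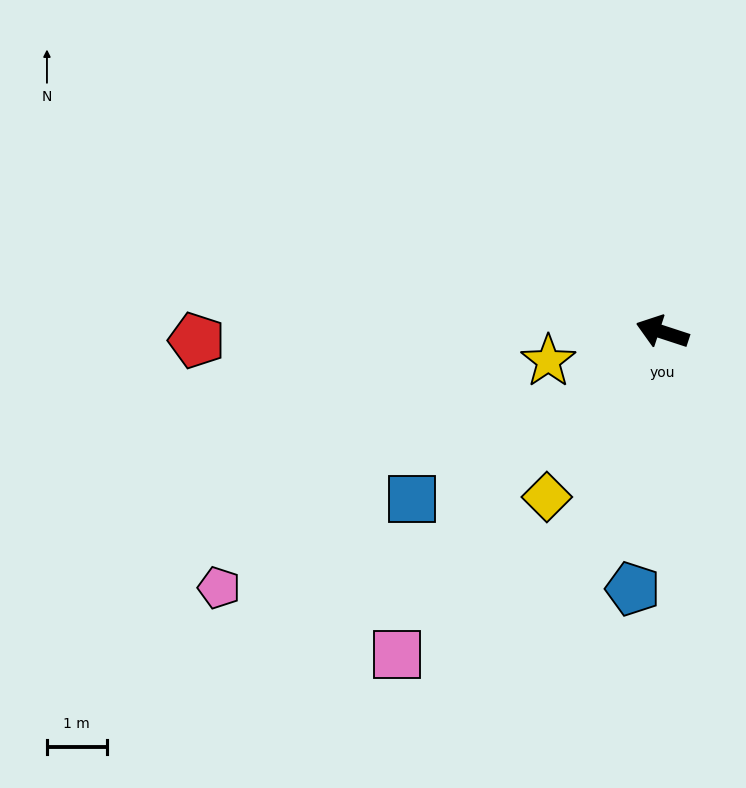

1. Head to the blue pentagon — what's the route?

turn left 102°, forward 4.3 m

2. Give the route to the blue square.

turn left 52°, forward 5.0 m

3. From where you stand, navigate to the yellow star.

turn left 32°, forward 2.0 m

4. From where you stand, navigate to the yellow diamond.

turn left 73°, forward 3.4 m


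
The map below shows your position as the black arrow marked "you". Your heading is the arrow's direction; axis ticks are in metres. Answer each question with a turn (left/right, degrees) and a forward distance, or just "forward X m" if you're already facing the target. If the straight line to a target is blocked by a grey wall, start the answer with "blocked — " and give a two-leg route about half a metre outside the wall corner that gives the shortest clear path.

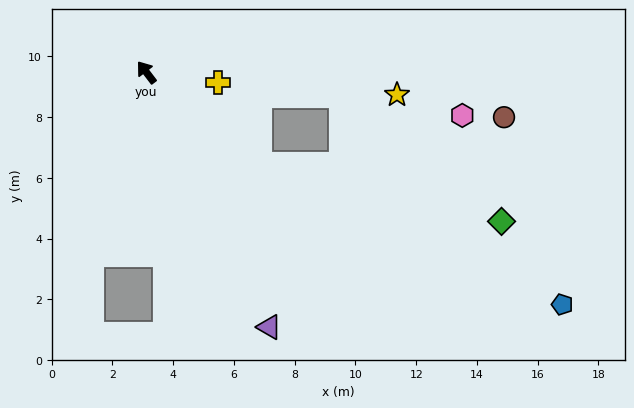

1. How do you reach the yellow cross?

turn right 135°, forward 2.4 m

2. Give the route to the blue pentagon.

blocked — turn right 167°, forward 4.8 m, then turn left 15°, forward 11.0 m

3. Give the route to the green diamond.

blocked — turn right 167°, forward 4.8 m, then turn left 26°, forward 8.2 m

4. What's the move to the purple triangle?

turn left 168°, forward 9.3 m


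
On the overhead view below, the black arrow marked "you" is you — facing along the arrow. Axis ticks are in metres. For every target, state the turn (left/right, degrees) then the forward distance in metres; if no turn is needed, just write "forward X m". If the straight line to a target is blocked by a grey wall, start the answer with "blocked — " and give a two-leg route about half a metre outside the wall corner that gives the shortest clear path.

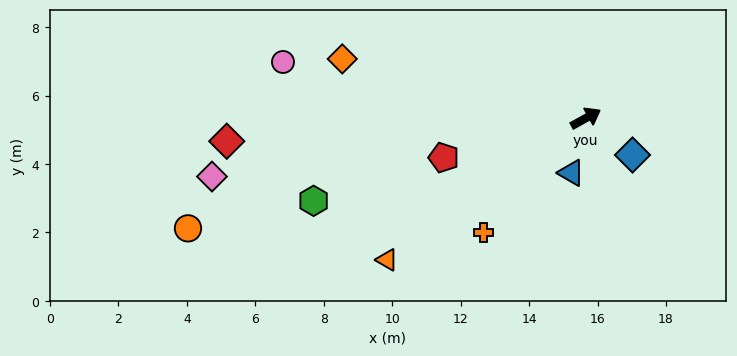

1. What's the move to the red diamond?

turn left 155°, forward 10.5 m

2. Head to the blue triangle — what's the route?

turn right 134°, forward 1.7 m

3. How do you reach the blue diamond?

turn right 67°, forward 1.7 m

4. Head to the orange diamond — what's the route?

turn left 137°, forward 7.3 m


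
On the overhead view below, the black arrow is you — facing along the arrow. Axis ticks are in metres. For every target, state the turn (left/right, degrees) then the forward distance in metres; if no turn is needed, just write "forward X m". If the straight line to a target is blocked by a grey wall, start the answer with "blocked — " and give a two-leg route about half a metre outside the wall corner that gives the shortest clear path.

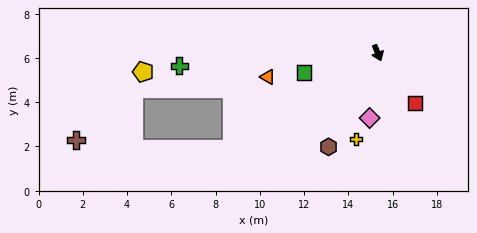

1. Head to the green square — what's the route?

turn right 97°, forward 3.4 m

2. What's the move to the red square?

turn left 15°, forward 2.8 m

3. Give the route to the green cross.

turn right 108°, forward 9.0 m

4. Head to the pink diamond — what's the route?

turn right 29°, forward 3.0 m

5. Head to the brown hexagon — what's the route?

turn right 50°, forward 4.8 m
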